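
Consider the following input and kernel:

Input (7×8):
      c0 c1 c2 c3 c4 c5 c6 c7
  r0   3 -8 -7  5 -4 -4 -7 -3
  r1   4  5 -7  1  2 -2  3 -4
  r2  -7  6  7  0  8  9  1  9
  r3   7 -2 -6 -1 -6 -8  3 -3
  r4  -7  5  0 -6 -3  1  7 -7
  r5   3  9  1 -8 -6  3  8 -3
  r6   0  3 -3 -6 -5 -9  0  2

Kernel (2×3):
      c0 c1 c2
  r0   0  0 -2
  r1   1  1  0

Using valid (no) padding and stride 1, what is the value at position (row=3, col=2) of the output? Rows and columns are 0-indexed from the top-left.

6

The receptive field on the input at this output position is [-6 -1 -6 / 0 -6 -3]. Elementwise product with the kernel and sum: -6·-2 + 0·1 + -6·1.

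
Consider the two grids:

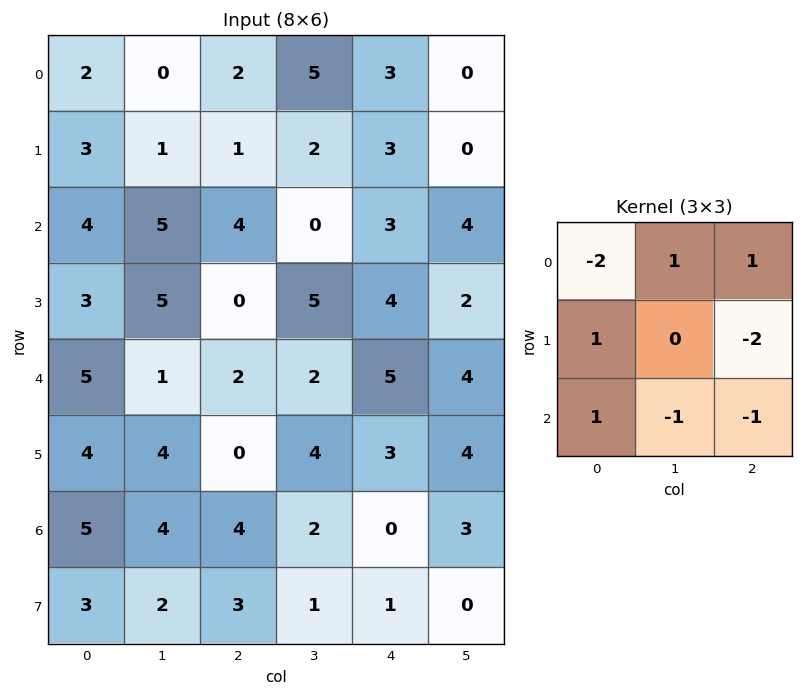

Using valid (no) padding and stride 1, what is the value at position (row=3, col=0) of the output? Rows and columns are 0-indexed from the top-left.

0

The receptive field on the input at this output position is [3 5 0 / 5 1 2 / 4 4 0]. Elementwise product with the kernel and sum: 3·-2 + 5·1 + 0·1 + 5·1 + 2·-2 + 4·1 + 4·-1 + 0·-1.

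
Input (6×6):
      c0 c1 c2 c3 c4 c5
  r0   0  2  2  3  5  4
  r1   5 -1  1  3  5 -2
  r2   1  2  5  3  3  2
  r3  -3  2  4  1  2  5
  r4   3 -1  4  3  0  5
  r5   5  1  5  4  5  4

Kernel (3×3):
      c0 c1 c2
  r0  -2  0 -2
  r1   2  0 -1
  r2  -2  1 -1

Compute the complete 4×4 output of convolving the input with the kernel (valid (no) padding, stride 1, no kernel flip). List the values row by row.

0 -17 -27 -11
-11 -4 -14 -3
-33 -4 -15 -24
-14 -12 -15 -18

Output[0,0]: The receptive field on the input at this output position is [0 2 2 / 5 -1 1 / 1 2 5]. Elementwise product with the kernel and sum: 0·-2 + 2·-2 + 5·2 + 1·-1 + 1·-2 + 2·1 + 5·-1.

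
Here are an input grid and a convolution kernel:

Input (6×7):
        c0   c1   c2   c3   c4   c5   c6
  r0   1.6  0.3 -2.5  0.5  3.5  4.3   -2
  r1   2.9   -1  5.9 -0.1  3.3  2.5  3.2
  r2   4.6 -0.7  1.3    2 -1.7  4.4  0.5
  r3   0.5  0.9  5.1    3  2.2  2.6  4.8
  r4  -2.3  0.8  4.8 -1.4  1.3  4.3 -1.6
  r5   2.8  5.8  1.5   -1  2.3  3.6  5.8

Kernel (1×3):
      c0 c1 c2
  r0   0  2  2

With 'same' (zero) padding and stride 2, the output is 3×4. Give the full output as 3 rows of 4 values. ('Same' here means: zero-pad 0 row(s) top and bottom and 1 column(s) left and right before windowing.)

3.8 -4 15.6 -4
7.8 6.6 5.4 1
-3 6.8 11.2 -3.2

Output[0,0]: The receptive field on the zero-padded input at this output position is [0 1.6 0.3]. Elementwise product with the kernel and sum: 1.6·2 + 0.3·2.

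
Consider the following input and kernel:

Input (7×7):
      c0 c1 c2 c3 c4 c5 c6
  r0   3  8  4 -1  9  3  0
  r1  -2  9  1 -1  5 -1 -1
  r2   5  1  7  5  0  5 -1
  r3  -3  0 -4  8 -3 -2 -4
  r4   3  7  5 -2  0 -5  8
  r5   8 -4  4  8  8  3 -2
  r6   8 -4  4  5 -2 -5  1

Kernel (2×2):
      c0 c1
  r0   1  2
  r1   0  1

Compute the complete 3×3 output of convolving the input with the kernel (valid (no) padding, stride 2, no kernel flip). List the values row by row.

28 1 14
7 25 8
13 9 -7

Output[0,0]: The receptive field on the input at this output position is [3 8 / -2 9]. Elementwise product with the kernel and sum: 3·1 + 8·2 + 9·1.
Output[0,1]: The receptive field on the input at this output position is [4 -1 / 1 -1]. Elementwise product with the kernel and sum: 4·1 + -1·2 + -1·1.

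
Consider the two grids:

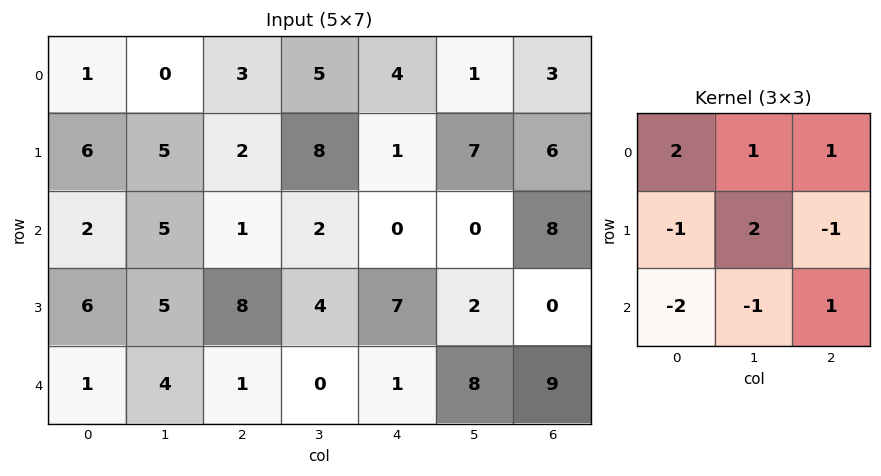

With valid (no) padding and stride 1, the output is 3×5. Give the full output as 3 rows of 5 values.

-1 -10 24 -2 27
17 1 3 9 -9
1 11 -4 19 4

Output[0,0]: The receptive field on the input at this output position is [1 0 3 / 6 5 2 / 2 5 1]. Elementwise product with the kernel and sum: 1·2 + 0·1 + 3·1 + 6·-1 + 5·2 + 2·-1 + 2·-2 + 5·-1 + 1·1.
Output[0,1]: The receptive field on the input at this output position is [0 3 5 / 5 2 8 / 5 1 2]. Elementwise product with the kernel and sum: 0·2 + 3·1 + 5·1 + 5·-1 + 2·2 + 8·-1 + 5·-2 + 1·-1 + 2·1.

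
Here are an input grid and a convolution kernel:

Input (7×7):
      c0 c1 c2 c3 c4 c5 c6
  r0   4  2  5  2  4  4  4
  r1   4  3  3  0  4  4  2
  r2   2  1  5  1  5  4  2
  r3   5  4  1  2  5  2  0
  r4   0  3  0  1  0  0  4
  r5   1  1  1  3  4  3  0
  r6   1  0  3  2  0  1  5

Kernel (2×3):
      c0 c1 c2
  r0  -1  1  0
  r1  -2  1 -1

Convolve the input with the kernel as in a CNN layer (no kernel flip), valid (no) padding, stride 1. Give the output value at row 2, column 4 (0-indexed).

The receptive field on the input at this output position is [5 4 2 / 5 2 0]. Elementwise product with the kernel and sum: 5·-1 + 4·1 + 5·-2 + 2·1 + 0·-1.

-9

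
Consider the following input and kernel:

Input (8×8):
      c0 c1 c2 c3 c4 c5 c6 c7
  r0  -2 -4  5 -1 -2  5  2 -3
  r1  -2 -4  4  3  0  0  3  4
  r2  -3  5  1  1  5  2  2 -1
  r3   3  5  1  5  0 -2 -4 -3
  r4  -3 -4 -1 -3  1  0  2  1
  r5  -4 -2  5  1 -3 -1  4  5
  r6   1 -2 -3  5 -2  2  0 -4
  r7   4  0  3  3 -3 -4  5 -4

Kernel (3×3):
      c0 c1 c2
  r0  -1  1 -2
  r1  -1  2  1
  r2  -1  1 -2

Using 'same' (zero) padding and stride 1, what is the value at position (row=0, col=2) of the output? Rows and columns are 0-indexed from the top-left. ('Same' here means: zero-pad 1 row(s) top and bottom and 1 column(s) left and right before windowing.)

The receptive field on the zero-padded input at this output position is [0 0 0 / -4 5 -1 / -4 4 3]. Elementwise product with the kernel and sum: 0·-1 + 0·1 + 0·-2 + -4·-1 + 5·2 + -1·1 + -4·-1 + 4·1 + 3·-2.

15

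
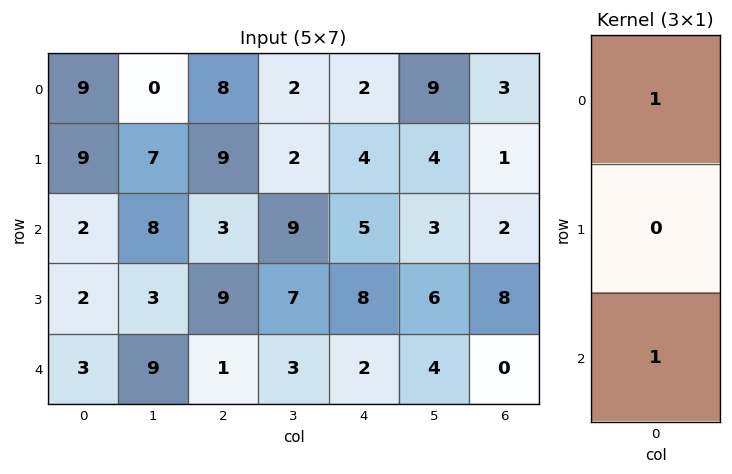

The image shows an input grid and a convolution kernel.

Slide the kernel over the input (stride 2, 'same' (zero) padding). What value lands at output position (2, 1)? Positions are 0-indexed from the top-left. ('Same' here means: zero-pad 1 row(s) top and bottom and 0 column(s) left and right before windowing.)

The receptive field on the zero-padded input at this output position is [9 / 1 / 0]. Elementwise product with the kernel and sum: 9·1 + 0·1.

9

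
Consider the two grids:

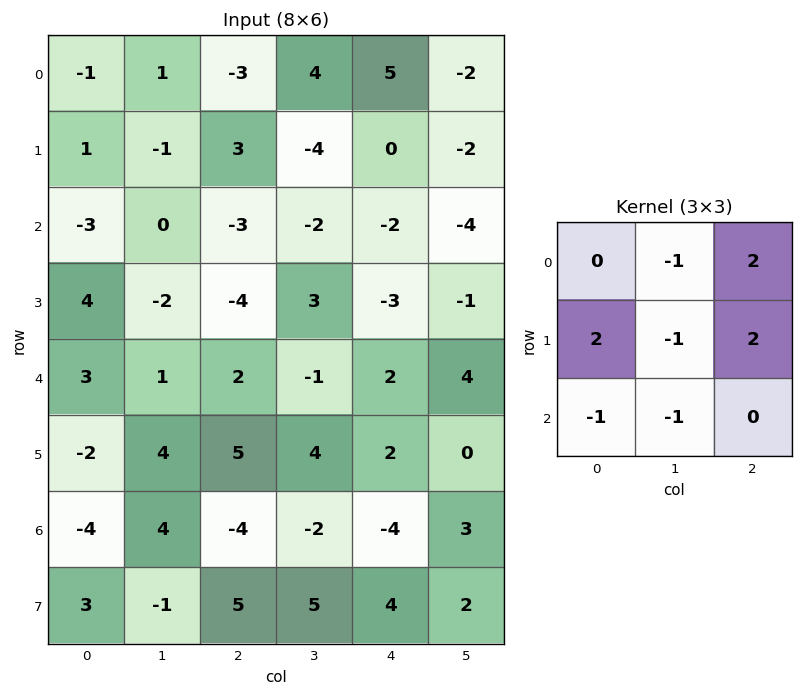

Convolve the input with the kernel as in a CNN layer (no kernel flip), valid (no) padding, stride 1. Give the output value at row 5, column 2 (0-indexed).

The receptive field on the input at this output position is [5 4 2 / -4 -2 -4 / 5 5 4]. Elementwise product with the kernel and sum: 4·-1 + 2·2 + -4·2 + -2·-1 + -4·2 + 5·-1 + 5·-1.

-24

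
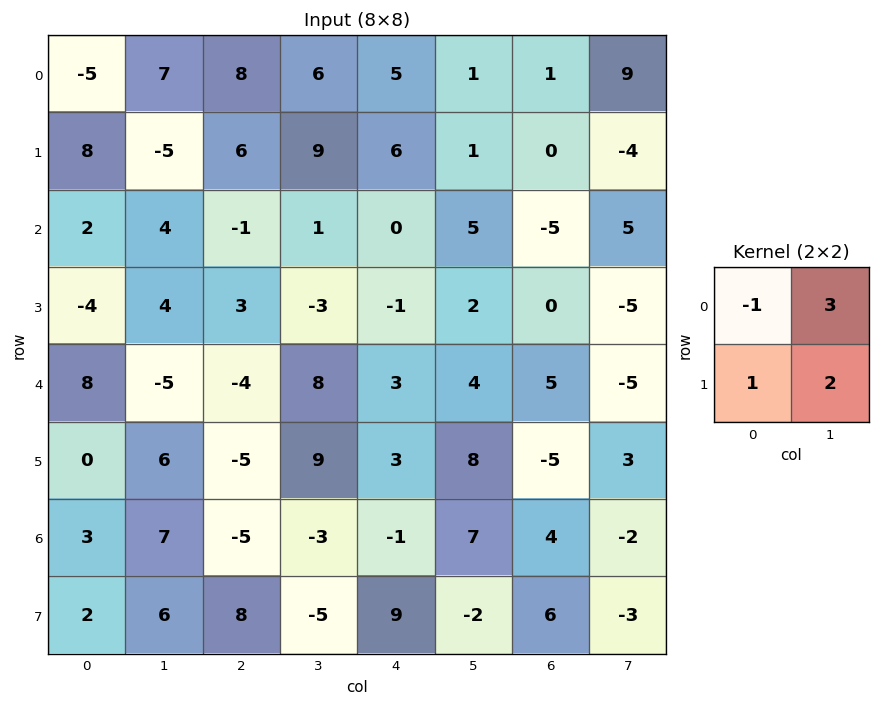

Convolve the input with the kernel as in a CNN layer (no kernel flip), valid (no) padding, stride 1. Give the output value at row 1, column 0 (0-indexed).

The receptive field on the input at this output position is [8 -5 / 2 4]. Elementwise product with the kernel and sum: 8·-1 + -5·3 + 2·1 + 4·2.

-13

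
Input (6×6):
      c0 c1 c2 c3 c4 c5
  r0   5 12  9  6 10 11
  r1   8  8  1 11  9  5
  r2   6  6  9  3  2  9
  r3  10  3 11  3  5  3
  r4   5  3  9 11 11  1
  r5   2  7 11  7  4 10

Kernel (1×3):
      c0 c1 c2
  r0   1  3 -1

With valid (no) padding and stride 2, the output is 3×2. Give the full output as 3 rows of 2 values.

32 17
15 16
5 31

Output[0,0]: The receptive field on the input at this output position is [5 12 9]. Elementwise product with the kernel and sum: 5·1 + 12·3 + 9·-1.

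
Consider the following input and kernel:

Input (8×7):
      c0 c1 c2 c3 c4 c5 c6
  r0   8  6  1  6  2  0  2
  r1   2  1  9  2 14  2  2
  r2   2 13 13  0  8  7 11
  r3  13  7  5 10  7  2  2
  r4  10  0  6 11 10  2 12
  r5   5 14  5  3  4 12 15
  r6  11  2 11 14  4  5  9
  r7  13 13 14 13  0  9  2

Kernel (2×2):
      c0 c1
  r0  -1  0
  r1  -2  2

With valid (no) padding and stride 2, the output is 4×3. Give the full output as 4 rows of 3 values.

Output[0,0]: The receptive field on the input at this output position is [8 6 / 2 1]. Elementwise product with the kernel and sum: 8·-1 + 2·-2 + 1·2.
Output[0,1]: The receptive field on the input at this output position is [1 6 / 9 2]. Elementwise product with the kernel and sum: 1·-1 + 9·-2 + 2·2.

-10 -15 -26
-14 -3 -18
8 -10 6
-11 -13 14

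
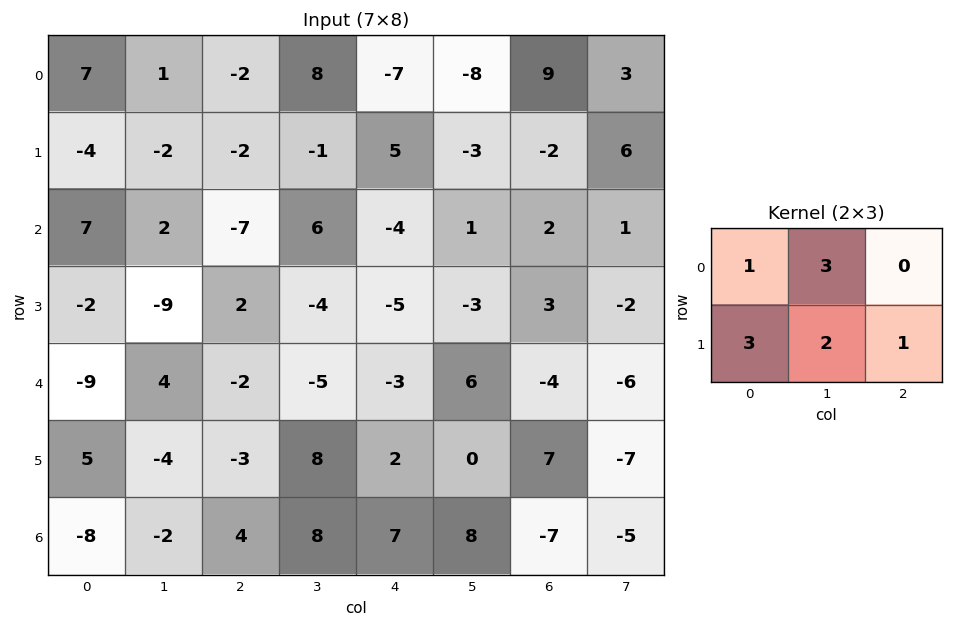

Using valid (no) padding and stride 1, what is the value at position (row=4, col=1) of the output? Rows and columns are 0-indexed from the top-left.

-12

The receptive field on the input at this output position is [4 -2 -5 / -4 -3 8]. Elementwise product with the kernel and sum: 4·1 + -2·3 + -4·3 + -3·2 + 8·1.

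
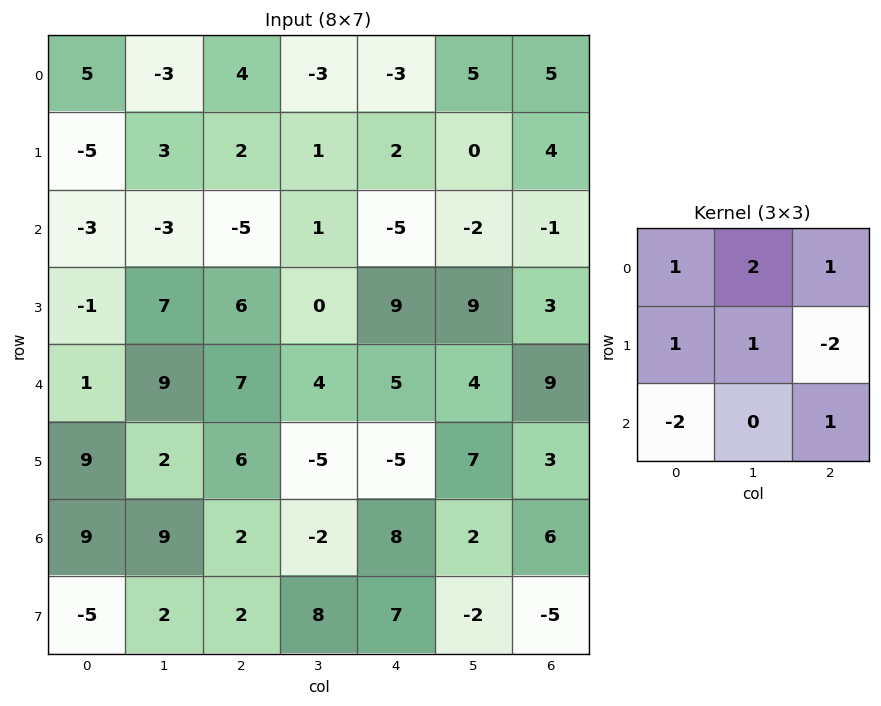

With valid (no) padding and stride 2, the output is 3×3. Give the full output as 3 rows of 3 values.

-2 -1 15
-15 -29 1
9 35 8

Output[0,0]: The receptive field on the input at this output position is [5 -3 4 / -5 3 2 / -3 -3 -5]. Elementwise product with the kernel and sum: 5·1 + -3·2 + 4·1 + -5·1 + 3·1 + 2·-2 + -3·-2 + -5·1.
Output[0,1]: The receptive field on the input at this output position is [4 -3 -3 / 2 1 2 / -5 1 -5]. Elementwise product with the kernel and sum: 4·1 + -3·2 + -3·1 + 2·1 + 1·1 + 2·-2 + -5·-2 + -5·1.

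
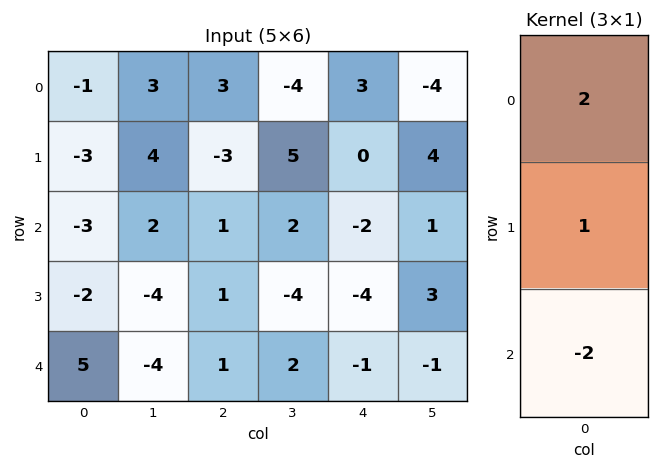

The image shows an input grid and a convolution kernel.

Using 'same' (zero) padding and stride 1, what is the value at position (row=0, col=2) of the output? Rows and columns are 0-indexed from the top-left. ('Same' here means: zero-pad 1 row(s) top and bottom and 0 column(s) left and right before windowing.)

The receptive field on the zero-padded input at this output position is [0 / 3 / -3]. Elementwise product with the kernel and sum: 0·2 + 3·1 + -3·-2.

9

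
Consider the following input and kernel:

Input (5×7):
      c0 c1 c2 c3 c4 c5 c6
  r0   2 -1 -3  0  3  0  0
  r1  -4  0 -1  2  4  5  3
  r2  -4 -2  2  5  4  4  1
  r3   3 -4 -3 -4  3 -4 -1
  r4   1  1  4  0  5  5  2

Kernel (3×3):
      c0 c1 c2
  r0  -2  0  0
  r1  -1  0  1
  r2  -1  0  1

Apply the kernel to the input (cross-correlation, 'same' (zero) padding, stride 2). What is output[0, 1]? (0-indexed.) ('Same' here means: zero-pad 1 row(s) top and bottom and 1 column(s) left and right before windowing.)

The receptive field on the zero-padded input at this output position is [0 0 0 / -1 -3 0 / 0 -1 2]. Elementwise product with the kernel and sum: 0·-2 + -1·-1 + 0·1 + 0·-1 + 2·1.

3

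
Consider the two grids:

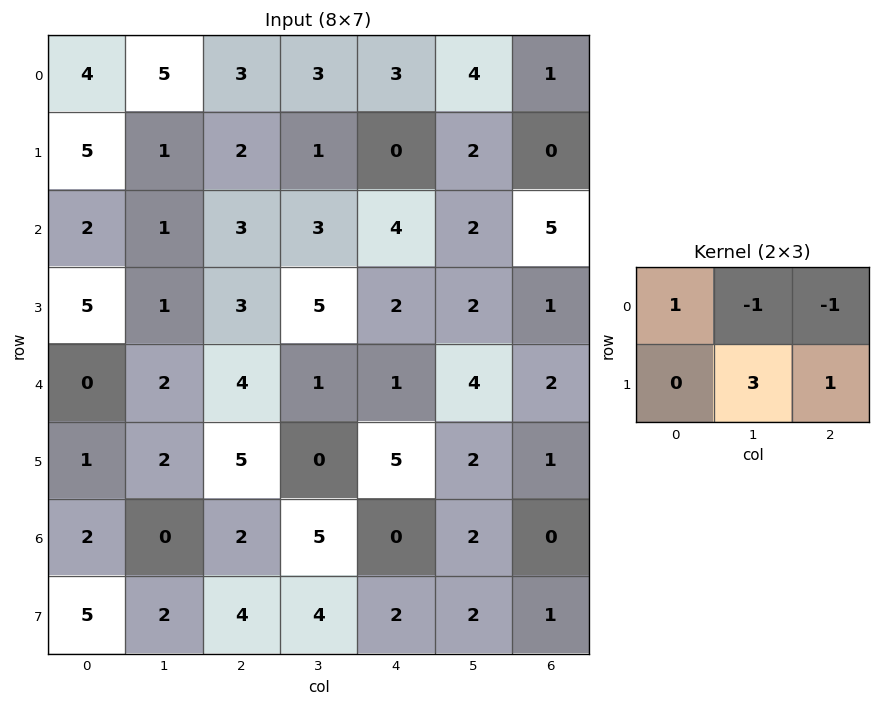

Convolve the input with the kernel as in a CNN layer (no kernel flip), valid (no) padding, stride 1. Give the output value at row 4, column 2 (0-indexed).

The receptive field on the input at this output position is [4 1 1 / 5 0 5]. Elementwise product with the kernel and sum: 4·1 + 1·-1 + 1·-1 + 0·3 + 5·1.

7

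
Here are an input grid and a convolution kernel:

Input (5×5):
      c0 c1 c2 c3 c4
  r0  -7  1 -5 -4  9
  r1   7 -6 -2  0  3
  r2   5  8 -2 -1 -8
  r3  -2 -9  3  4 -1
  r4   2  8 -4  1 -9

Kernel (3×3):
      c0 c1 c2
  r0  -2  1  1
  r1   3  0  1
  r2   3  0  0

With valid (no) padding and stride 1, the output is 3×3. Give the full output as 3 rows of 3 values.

Output[0,0]: The receptive field on the input at this output position is [-7 1 -5 / 7 -6 -2 / 5 8 -2]. Elementwise product with the kernel and sum: -7·-2 + 1·1 + -5·1 + 7·3 + -2·1 + 5·3.

44 -5 6
-15 6 2
-1 -18 -9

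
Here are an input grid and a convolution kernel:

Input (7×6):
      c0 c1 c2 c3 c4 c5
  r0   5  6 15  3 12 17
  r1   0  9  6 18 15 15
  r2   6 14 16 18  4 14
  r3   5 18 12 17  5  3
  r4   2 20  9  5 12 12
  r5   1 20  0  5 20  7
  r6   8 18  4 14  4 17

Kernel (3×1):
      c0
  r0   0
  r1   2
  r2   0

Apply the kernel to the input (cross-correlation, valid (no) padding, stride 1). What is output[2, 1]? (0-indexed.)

The receptive field on the input at this output position is [14 / 18 / 20]. Elementwise product with the kernel and sum: 18·2.

36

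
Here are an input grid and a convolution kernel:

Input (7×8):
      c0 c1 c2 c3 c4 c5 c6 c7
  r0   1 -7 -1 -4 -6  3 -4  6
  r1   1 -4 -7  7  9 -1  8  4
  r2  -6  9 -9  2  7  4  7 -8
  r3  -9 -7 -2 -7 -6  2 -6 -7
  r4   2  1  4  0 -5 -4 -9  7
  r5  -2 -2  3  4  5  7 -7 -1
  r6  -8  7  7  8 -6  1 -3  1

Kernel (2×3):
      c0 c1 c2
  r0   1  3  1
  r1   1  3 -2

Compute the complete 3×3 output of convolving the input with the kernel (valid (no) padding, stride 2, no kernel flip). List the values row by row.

Output[0,0]: The receptive field on the input at this output position is [1 -7 -1 / 1 -4 -7]. Elementwise product with the kernel and sum: 1·1 + -7·3 + -1·1 + 1·1 + -4·3 + -7·-2.

-18 -23 -11
-14 -7 38
-5 4 14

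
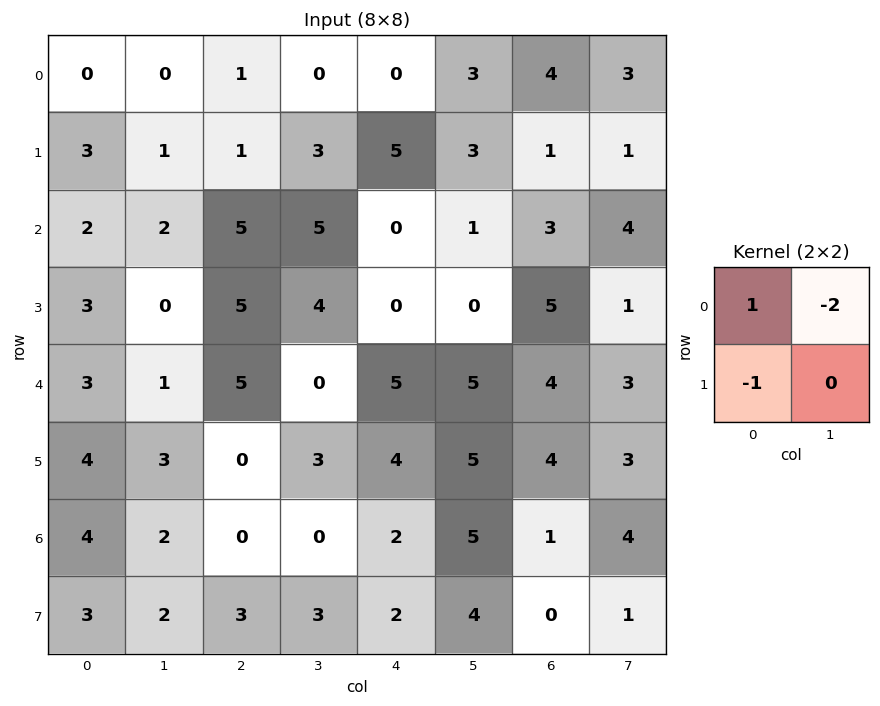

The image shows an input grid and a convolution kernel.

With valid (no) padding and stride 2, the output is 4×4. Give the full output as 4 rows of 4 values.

-3 0 -11 -3
-5 -10 -2 -10
-3 5 -9 -6
-3 -3 -10 -7

Output[0,0]: The receptive field on the input at this output position is [0 0 / 3 1]. Elementwise product with the kernel and sum: 0·1 + 0·-2 + 3·-1.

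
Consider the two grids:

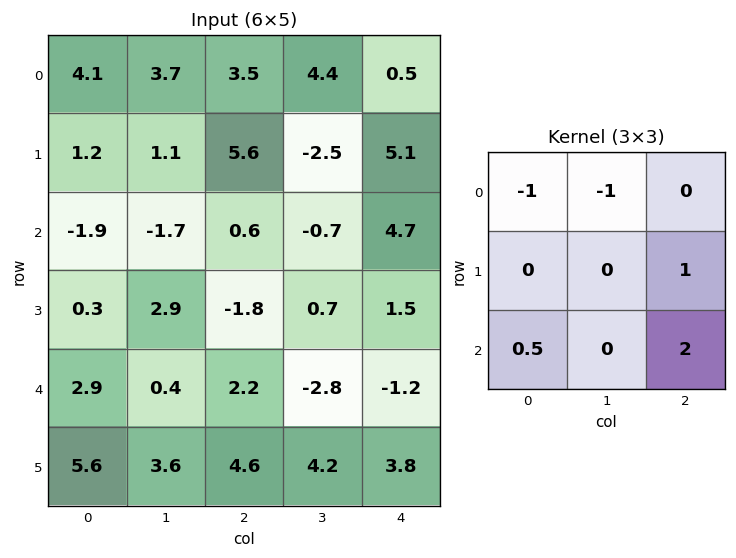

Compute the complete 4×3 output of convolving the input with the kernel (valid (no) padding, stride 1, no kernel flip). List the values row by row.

Output[0,0]: The receptive field on the input at this output position is [4.1 3.7 3.5 / 1.2 1.1 5.6 / -1.9 -1.7 0.6]. Elementwise product with the kernel and sum: 4.1·-1 + 3.7·-1 + 5.6·1 + -1.9·0.5 + 0.6·2.

-1.95 -11.95 6.9
-5.15 -4.55 3.7
7.65 -3.6 0.3
11 6.3 9.8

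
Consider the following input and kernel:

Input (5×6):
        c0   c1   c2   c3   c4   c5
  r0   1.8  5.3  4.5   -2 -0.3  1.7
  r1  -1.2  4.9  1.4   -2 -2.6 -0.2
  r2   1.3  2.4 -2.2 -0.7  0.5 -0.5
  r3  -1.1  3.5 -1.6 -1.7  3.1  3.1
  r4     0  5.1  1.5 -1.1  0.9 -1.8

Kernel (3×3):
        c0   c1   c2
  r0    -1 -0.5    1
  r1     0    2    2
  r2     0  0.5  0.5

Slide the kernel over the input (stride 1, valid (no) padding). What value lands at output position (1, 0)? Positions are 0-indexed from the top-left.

1.5

The receptive field on the input at this output position is [-1.2 4.9 1.4 / 1.3 2.4 -2.2 / -1.1 3.5 -1.6]. Elementwise product with the kernel and sum: -1.2·-1 + 4.9·-0.5 + 1.4·1 + 2.4·2 + -2.2·2 + 3.5·0.5 + -1.6·0.5.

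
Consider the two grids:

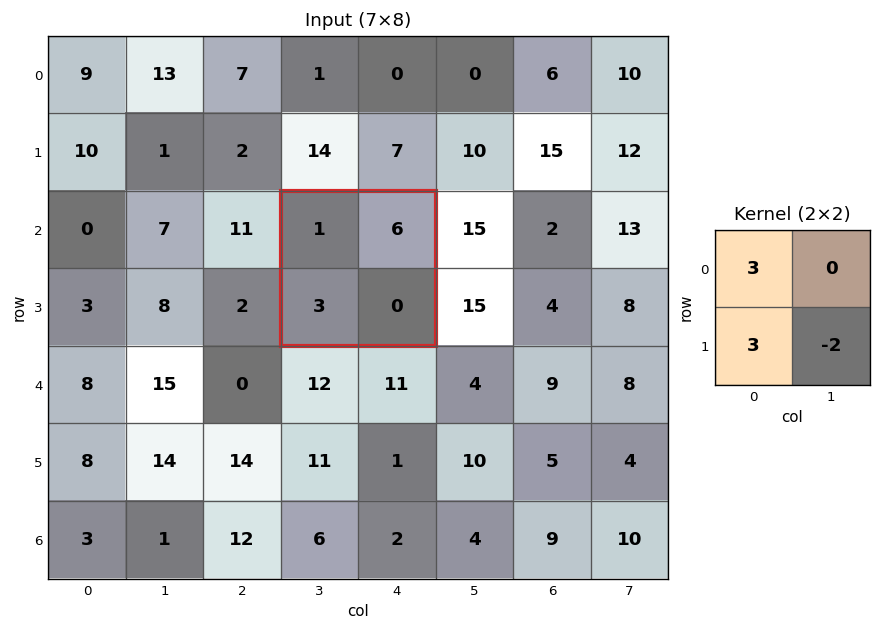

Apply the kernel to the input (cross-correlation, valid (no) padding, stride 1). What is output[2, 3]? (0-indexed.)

The receptive field on the input at this output position is [1 6 / 3 0]. Elementwise product with the kernel and sum: 1·3 + 3·3 + 0·-2.

12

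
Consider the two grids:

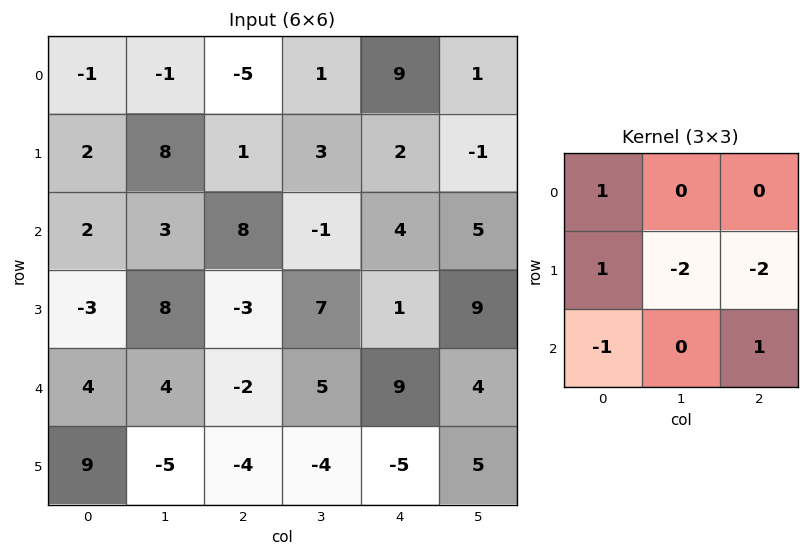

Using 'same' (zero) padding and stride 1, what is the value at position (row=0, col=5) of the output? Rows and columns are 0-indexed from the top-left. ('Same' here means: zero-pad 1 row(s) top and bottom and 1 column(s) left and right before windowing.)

The receptive field on the zero-padded input at this output position is [0 0 0 / 9 1 0 / 2 -1 0]. Elementwise product with the kernel and sum: 0·1 + 9·1 + 1·-2 + 0·-2 + 2·-1 + 0·1.

5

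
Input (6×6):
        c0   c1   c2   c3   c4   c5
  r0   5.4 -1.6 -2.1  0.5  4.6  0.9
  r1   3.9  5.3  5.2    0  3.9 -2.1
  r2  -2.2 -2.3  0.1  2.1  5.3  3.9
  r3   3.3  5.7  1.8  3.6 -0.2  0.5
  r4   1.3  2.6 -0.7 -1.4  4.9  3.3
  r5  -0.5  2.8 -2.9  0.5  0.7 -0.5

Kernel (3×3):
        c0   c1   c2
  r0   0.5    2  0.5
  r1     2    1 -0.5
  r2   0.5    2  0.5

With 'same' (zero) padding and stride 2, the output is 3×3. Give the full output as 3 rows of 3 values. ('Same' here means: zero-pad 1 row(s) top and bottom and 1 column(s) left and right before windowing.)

16.65 7.5 11.9
18.85 15.75 15.95
9.85 9.3 3.5

Output[0,0]: The receptive field on the zero-padded input at this output position is [0 0 0 / 0 5.4 -1.6 / 0 3.9 5.3]. Elementwise product with the kernel and sum: 0·0.5 + 0·2 + 0·0.5 + 0·2 + 5.4·1 + -1.6·-0.5 + 0·0.5 + 3.9·2 + 5.3·0.5.
Output[0,1]: The receptive field on the zero-padded input at this output position is [0 0 0 / -1.6 -2.1 0.5 / 5.3 5.2 0]. Elementwise product with the kernel and sum: 0·0.5 + 0·2 + 0·0.5 + -1.6·2 + -2.1·1 + 0.5·-0.5 + 5.3·0.5 + 5.2·2 + 0·0.5.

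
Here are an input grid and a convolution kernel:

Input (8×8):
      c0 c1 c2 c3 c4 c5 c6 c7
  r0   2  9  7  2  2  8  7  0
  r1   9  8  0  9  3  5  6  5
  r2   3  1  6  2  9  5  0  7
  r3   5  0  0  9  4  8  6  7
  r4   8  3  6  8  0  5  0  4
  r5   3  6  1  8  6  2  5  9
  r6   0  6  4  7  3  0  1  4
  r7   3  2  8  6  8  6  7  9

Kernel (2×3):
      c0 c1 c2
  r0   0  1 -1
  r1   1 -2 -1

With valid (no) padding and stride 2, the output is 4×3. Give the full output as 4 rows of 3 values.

Output[0,0]: The receptive field on the input at this output position is [2 9 7 / 9 8 0]. Elementwise product with the kernel and sum: 9·1 + 7·-1 + 9·1 + 8·-2 + 0·-1.

-5 -21 -12
0 -29 -13
-13 -13 2
-7 -8 -12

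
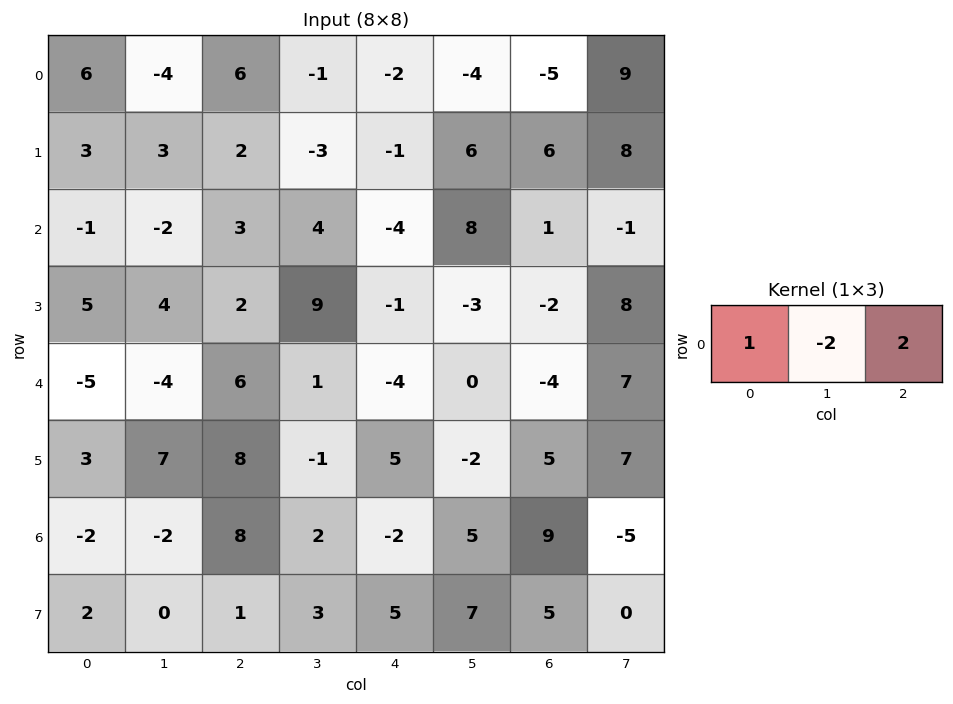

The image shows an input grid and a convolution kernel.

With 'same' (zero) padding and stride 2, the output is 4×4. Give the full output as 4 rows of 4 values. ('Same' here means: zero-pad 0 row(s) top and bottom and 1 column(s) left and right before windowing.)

Output[0,0]: The receptive field on the zero-padded input at this output position is [0 6 -4]. Elementwise product with the kernel and sum: 0·1 + 6·-2 + -4·2.

-20 -18 -5 24
-2 0 28 4
2 -14 9 22
0 -14 16 -23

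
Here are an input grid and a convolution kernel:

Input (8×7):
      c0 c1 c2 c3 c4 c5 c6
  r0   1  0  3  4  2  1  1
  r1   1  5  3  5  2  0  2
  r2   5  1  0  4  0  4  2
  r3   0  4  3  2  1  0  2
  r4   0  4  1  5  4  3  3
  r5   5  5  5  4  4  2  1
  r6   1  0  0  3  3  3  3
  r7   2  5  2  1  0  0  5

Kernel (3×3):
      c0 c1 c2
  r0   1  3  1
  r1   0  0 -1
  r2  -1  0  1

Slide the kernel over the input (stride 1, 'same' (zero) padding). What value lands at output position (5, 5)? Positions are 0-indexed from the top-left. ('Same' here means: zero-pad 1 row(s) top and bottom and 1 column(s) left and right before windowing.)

The receptive field on the zero-padded input at this output position is [4 3 3 / 4 2 1 / 3 3 3]. Elementwise product with the kernel and sum: 4·1 + 3·3 + 3·1 + 1·-1 + 3·-1 + 3·1.

15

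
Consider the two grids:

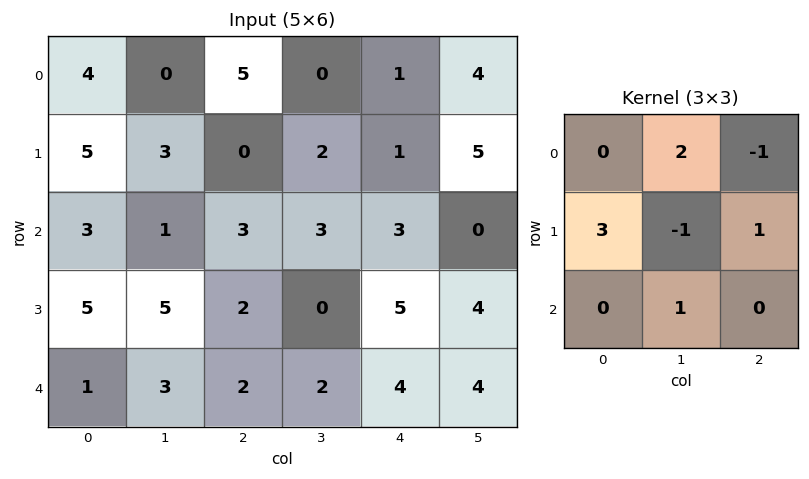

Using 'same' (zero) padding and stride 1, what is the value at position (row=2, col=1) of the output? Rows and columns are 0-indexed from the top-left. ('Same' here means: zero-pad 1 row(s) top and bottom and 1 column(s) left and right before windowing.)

The receptive field on the zero-padded input at this output position is [5 3 0 / 3 1 3 / 5 5 2]. Elementwise product with the kernel and sum: 3·2 + 0·-1 + 3·3 + 1·-1 + 3·1 + 5·1.

22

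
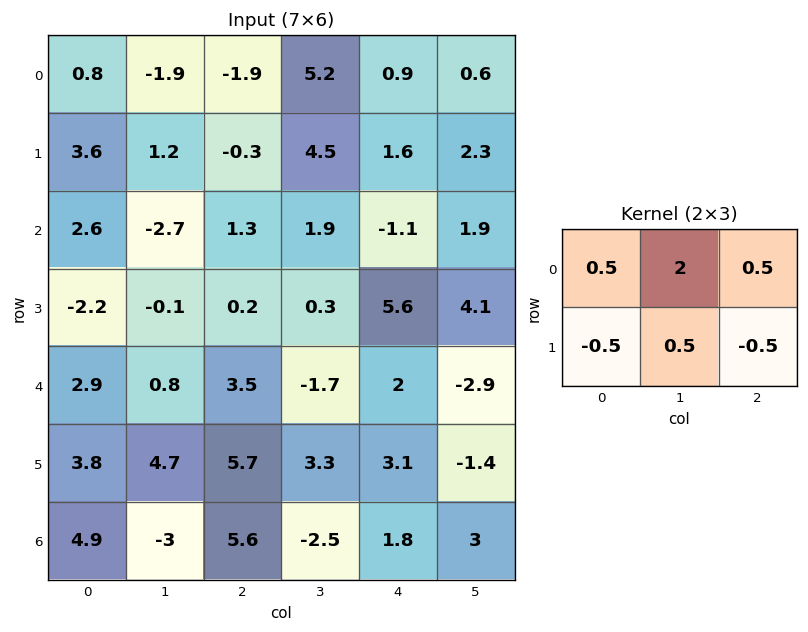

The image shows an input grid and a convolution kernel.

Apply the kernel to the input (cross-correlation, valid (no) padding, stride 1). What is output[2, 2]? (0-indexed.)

The receptive field on the input at this output position is [1.3 1.9 -1.1 / 0.2 0.3 5.6]. Elementwise product with the kernel and sum: 1.3·0.5 + 1.9·2 + -1.1·0.5 + 0.2·-0.5 + 0.3·0.5 + 5.6·-0.5.

1.15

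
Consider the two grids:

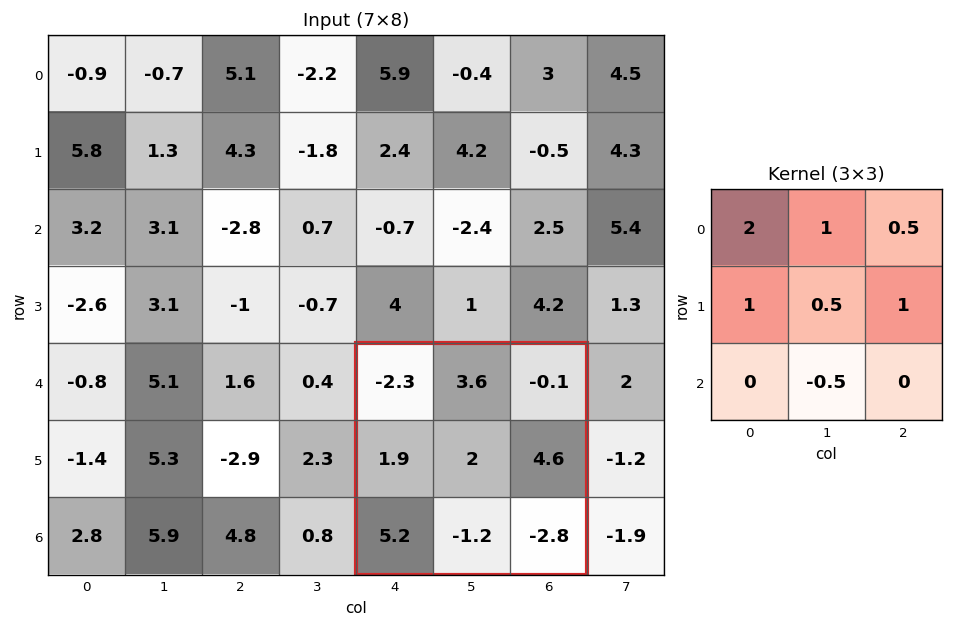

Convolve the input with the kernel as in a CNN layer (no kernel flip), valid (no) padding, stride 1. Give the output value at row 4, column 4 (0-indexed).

7.05

The receptive field on the input at this output position is [-2.3 3.6 -0.1 / 1.9 2 4.6 / 5.2 -1.2 -2.8]. Elementwise product with the kernel and sum: -2.3·2 + 3.6·1 + -0.1·0.5 + 1.9·1 + 2·0.5 + 4.6·1 + -1.2·-0.5.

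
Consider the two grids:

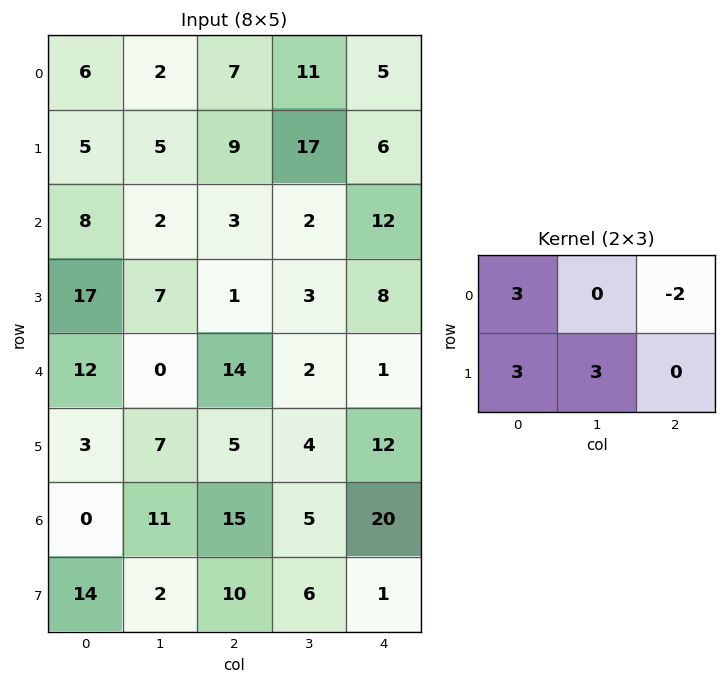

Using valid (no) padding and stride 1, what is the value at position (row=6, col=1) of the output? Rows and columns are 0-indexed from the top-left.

The receptive field on the input at this output position is [11 15 5 / 2 10 6]. Elementwise product with the kernel and sum: 11·3 + 5·-2 + 2·3 + 10·3.

59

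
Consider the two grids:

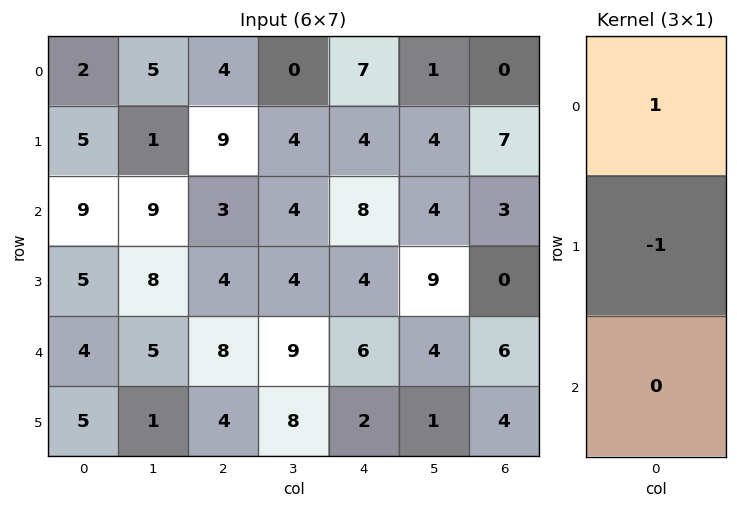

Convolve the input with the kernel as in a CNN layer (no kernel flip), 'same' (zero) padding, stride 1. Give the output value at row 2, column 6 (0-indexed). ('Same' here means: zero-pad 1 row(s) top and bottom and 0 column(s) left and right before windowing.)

The receptive field on the zero-padded input at this output position is [7 / 3 / 0]. Elementwise product with the kernel and sum: 7·1 + 3·-1.

4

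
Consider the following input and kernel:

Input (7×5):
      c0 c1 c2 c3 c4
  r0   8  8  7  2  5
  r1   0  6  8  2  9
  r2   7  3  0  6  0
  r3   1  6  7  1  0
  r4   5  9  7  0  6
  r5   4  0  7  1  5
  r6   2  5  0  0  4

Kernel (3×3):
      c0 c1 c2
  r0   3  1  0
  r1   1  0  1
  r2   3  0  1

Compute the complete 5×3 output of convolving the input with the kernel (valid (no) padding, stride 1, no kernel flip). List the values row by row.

61 54 40
23 54 47
54 43 40
40 35 61
41 50 37

Output[0,0]: The receptive field on the input at this output position is [8 8 7 / 0 6 8 / 7 3 0]. Elementwise product with the kernel and sum: 8·3 + 8·1 + 0·1 + 8·1 + 7·3 + 0·1.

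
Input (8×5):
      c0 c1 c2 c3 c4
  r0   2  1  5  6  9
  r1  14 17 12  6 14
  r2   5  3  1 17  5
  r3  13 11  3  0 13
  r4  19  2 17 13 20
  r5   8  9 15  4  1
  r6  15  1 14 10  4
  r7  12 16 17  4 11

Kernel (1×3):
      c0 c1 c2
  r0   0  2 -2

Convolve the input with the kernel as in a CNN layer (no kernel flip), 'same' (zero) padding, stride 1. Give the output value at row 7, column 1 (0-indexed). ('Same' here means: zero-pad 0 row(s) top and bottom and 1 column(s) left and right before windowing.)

-2

The receptive field on the zero-padded input at this output position is [12 16 17]. Elementwise product with the kernel and sum: 16·2 + 17·-2.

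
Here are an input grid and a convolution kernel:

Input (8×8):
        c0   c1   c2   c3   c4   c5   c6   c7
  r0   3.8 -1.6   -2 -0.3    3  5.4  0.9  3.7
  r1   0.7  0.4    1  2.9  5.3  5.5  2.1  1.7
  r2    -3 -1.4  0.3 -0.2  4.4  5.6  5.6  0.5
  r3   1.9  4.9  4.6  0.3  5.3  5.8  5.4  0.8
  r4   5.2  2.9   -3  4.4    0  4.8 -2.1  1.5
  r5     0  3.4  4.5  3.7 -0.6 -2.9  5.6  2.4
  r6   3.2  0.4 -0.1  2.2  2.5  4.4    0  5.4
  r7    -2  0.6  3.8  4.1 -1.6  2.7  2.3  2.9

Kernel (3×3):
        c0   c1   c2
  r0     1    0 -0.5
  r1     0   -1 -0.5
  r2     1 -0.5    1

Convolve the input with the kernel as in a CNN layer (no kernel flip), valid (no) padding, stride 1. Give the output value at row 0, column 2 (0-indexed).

The receptive field on the input at this output position is [-2 -0.3 3 / 1 2.9 5.3 / 0.3 -0.2 4.4]. Elementwise product with the kernel and sum: -2·1 + 3·-0.5 + 2.9·-1 + 5.3·-0.5 + 0.3·1 + -0.2·-0.5 + 4.4·1.

-4.25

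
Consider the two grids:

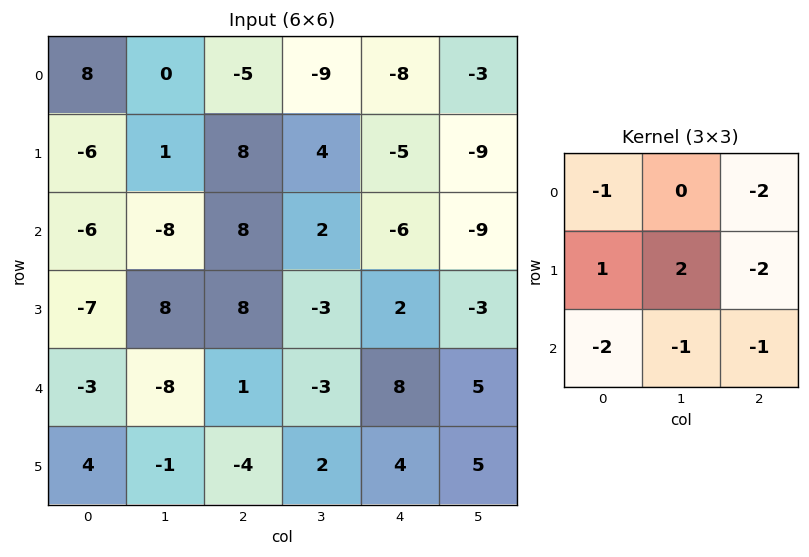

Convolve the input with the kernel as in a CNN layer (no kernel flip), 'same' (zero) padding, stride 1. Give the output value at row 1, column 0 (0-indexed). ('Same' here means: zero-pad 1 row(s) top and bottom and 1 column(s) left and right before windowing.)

The receptive field on the zero-padded input at this output position is [0 8 0 / 0 -6 1 / 0 -6 -8]. Elementwise product with the kernel and sum: 0·-1 + 0·-2 + 0·1 + -6·2 + 1·-2 + 0·-2 + -6·-1 + -8·-1.

0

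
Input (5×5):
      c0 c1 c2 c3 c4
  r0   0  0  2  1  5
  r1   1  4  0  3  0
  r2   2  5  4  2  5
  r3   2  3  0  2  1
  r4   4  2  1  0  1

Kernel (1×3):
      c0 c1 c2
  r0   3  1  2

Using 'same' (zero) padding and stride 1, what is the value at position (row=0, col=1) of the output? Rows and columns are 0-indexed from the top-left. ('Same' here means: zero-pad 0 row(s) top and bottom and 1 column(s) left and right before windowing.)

4

The receptive field on the zero-padded input at this output position is [0 0 2]. Elementwise product with the kernel and sum: 0·3 + 0·1 + 2·2.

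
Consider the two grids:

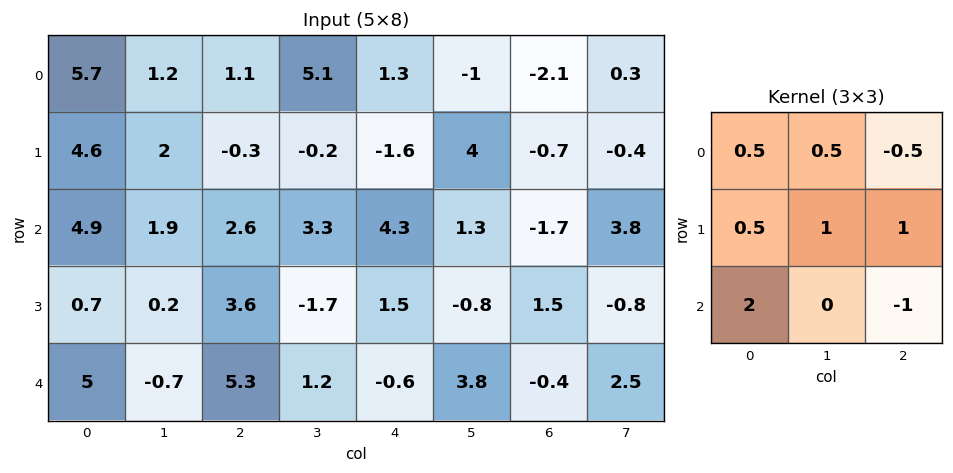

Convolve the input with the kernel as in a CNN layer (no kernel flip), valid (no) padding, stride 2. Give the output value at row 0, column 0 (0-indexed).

The receptive field on the input at this output position is [5.7 1.2 1.1 / 4.6 2 -0.3 / 4.9 1.9 2.6]. Elementwise product with the kernel and sum: 5.7·0.5 + 1.2·0.5 + 1.1·-0.5 + 4.6·0.5 + 2·1 + -0.3·1 + 4.9·2 + 2.6·-1.

14.1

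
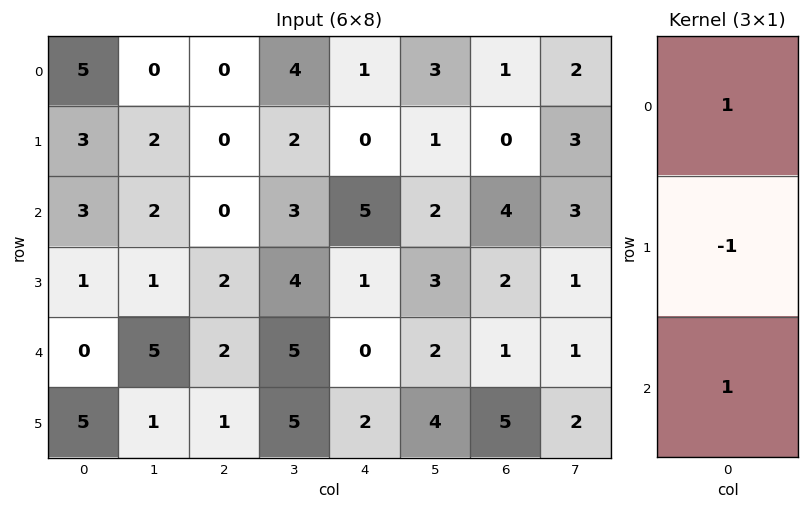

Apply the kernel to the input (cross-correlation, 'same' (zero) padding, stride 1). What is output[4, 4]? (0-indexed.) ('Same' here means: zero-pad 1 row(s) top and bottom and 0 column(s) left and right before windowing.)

3

The receptive field on the zero-padded input at this output position is [1 / 0 / 2]. Elementwise product with the kernel and sum: 1·1 + 0·-1 + 2·1.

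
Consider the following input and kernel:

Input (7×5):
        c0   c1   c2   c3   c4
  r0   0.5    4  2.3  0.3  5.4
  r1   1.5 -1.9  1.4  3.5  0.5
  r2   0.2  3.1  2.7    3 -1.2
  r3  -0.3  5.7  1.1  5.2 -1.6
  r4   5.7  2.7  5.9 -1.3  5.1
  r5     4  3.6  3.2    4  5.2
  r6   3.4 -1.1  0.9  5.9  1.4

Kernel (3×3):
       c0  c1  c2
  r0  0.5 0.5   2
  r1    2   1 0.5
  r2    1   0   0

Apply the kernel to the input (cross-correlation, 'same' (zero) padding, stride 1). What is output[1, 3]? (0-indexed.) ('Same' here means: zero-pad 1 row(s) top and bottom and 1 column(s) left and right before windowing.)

21.35

The receptive field on the zero-padded input at this output position is [2.3 0.3 5.4 / 1.4 3.5 0.5 / 2.7 3 -1.2]. Elementwise product with the kernel and sum: 2.3·0.5 + 0.3·0.5 + 5.4·2 + 1.4·2 + 3.5·1 + 0.5·0.5 + 2.7·1.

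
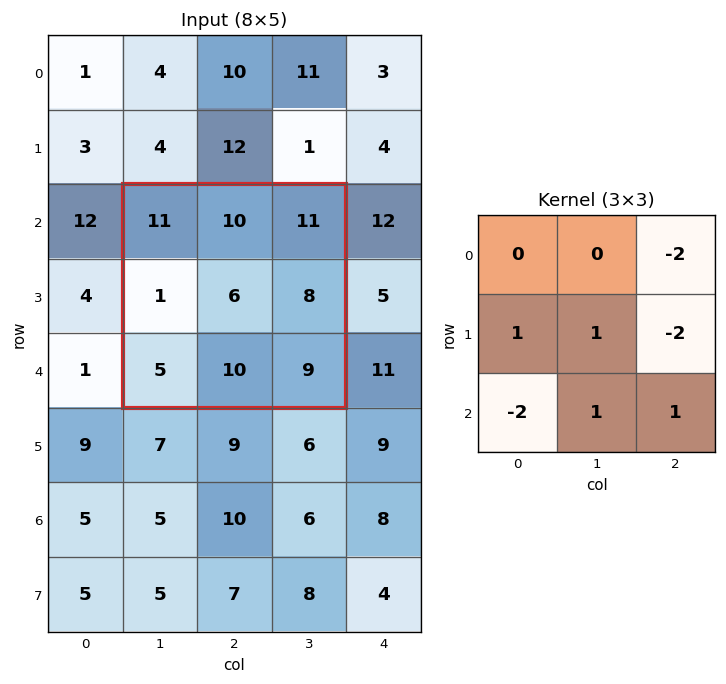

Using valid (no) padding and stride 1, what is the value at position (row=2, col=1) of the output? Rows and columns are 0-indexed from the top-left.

The receptive field on the input at this output position is [11 10 11 / 1 6 8 / 5 10 9]. Elementwise product with the kernel and sum: 11·-2 + 1·1 + 6·1 + 8·-2 + 5·-2 + 10·1 + 9·1.

-22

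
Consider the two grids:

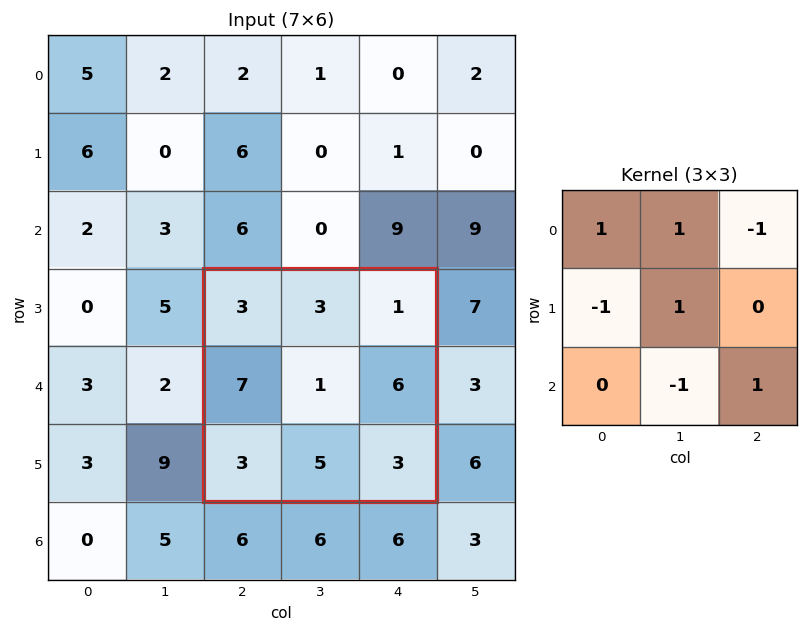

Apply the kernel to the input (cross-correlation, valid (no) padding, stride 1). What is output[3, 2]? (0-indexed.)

The receptive field on the input at this output position is [3 3 1 / 7 1 6 / 3 5 3]. Elementwise product with the kernel and sum: 3·1 + 3·1 + 1·-1 + 7·-1 + 1·1 + 5·-1 + 3·1.

-3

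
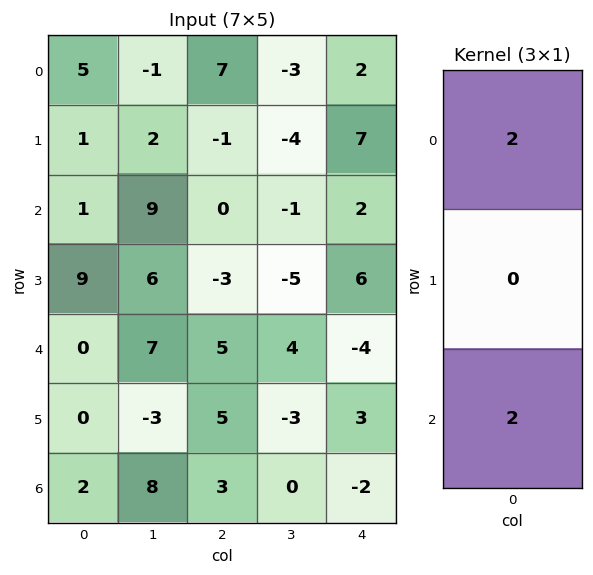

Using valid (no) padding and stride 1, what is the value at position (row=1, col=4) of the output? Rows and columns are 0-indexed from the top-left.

The receptive field on the input at this output position is [7 / 2 / 6]. Elementwise product with the kernel and sum: 7·2 + 6·2.

26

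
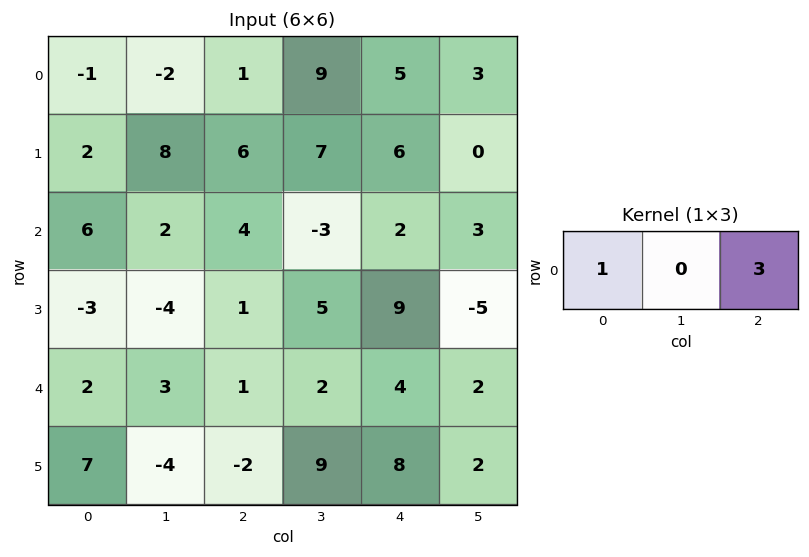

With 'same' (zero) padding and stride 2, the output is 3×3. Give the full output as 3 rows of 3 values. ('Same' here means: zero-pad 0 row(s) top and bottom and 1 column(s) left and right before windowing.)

Output[0,0]: The receptive field on the zero-padded input at this output position is [0 -1 -2]. Elementwise product with the kernel and sum: 0·1 + -2·3.

-6 25 18
6 -7 6
9 9 8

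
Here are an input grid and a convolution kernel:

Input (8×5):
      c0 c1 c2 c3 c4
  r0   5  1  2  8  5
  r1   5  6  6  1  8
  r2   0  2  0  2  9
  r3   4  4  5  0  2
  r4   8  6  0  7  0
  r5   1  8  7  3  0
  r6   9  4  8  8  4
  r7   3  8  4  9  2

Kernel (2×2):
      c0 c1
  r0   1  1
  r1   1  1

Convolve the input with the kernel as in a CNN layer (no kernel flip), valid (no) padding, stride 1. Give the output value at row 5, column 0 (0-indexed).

The receptive field on the input at this output position is [1 8 / 9 4]. Elementwise product with the kernel and sum: 1·1 + 8·1 + 9·1 + 4·1.

22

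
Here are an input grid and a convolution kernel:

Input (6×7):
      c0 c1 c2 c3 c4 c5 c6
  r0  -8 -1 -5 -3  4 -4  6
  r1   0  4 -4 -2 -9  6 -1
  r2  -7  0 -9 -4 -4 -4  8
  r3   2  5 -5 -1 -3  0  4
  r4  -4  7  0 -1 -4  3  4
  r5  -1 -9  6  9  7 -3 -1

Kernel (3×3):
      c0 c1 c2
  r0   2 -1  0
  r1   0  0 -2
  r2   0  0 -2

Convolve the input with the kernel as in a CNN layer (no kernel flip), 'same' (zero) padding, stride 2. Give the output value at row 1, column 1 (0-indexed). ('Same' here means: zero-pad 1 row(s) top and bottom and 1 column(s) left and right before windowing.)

The receptive field on the zero-padded input at this output position is [4 -4 -2 / 0 -9 -4 / 5 -5 -1]. Elementwise product with the kernel and sum: 4·2 + -4·-1 + -4·-2 + -1·-2.

22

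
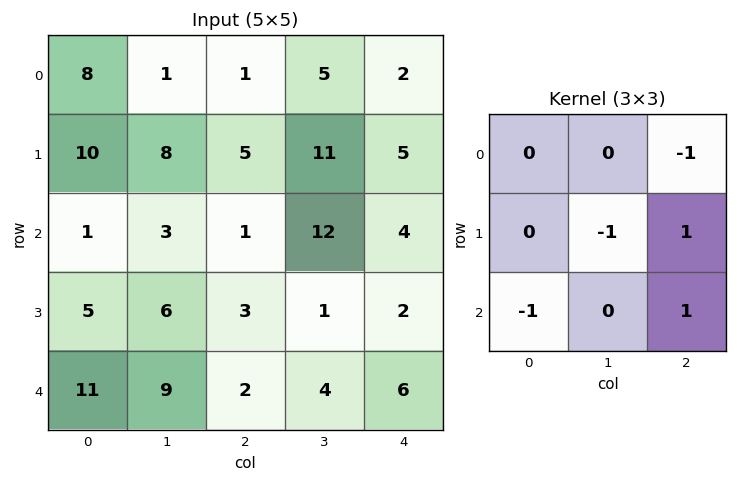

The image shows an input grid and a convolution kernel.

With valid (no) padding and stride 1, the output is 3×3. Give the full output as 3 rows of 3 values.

Output[0,0]: The receptive field on the input at this output position is [8 1 1 / 10 8 5 / 1 3 1]. Elementwise product with the kernel and sum: 1·-1 + 8·-1 + 5·1 + 1·-1 + 1·1.

-4 10 -5
-9 -5 -14
-13 -19 1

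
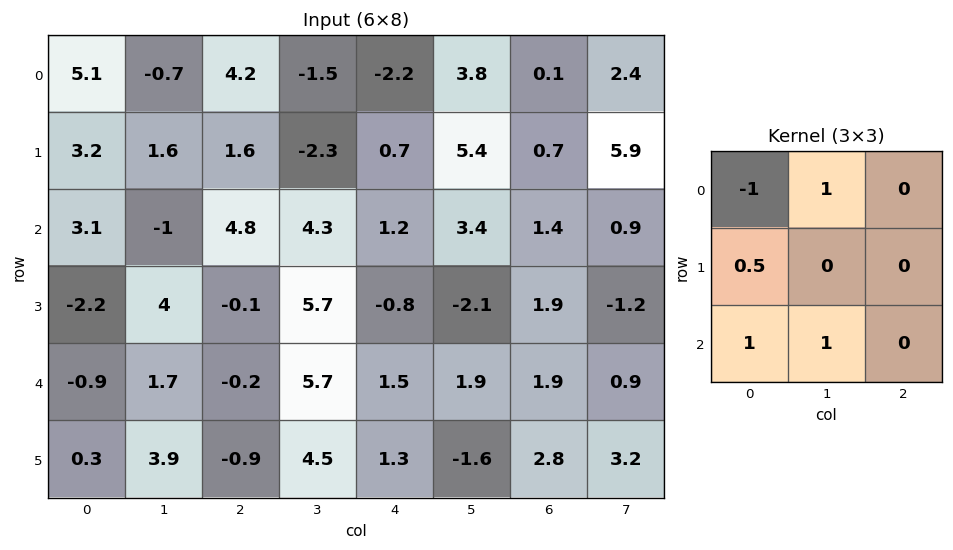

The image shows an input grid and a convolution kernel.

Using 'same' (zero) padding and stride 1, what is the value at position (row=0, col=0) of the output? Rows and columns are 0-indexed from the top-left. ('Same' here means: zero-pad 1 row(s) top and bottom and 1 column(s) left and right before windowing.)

The receptive field on the zero-padded input at this output position is [0 0 0 / 0 5.1 -0.7 / 0 3.2 1.6]. Elementwise product with the kernel and sum: 0·-1 + 0·1 + 0·0.5 + 0·1 + 3.2·1.

3.2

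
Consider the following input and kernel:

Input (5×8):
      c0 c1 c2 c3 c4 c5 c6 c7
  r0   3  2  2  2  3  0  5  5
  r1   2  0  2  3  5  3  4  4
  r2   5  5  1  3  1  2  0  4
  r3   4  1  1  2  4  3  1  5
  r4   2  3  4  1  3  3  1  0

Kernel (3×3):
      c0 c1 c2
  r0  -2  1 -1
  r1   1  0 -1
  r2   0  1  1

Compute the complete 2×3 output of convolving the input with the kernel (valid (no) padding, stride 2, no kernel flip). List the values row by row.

0 -4 -8
4 1 7

Output[0,0]: The receptive field on the input at this output position is [3 2 2 / 2 0 2 / 5 5 1]. Elementwise product with the kernel and sum: 3·-2 + 2·1 + 2·-1 + 2·1 + 2·-1 + 5·1 + 1·1.
Output[0,1]: The receptive field on the input at this output position is [2 2 3 / 2 3 5 / 1 3 1]. Elementwise product with the kernel and sum: 2·-2 + 2·1 + 3·-1 + 2·1 + 5·-1 + 3·1 + 1·1.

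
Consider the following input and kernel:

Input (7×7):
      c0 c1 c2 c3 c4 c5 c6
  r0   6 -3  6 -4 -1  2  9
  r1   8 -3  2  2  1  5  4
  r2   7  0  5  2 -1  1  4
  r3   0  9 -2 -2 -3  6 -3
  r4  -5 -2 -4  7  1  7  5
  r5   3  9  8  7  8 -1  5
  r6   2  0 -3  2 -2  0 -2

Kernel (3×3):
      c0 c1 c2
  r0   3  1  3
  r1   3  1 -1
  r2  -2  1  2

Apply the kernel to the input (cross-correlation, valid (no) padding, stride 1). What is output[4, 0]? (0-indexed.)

-29

The receptive field on the input at this output position is [-5 -2 -4 / 3 9 8 / 2 0 -3]. Elementwise product with the kernel and sum: -5·3 + -2·1 + -4·3 + 3·3 + 9·1 + 8·-1 + 2·-2 + 0·1 + -3·2.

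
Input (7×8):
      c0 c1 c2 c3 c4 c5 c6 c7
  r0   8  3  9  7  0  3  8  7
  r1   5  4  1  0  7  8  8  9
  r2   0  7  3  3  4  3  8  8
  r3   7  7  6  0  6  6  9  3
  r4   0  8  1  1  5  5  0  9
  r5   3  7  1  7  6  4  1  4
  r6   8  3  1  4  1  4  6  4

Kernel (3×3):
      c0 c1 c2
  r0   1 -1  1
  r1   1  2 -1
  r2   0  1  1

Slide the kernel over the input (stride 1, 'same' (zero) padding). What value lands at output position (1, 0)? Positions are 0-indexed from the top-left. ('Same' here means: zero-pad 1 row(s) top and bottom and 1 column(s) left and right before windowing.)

8

The receptive field on the zero-padded input at this output position is [0 8 3 / 0 5 4 / 0 0 7]. Elementwise product with the kernel and sum: 0·1 + 8·-1 + 3·1 + 0·1 + 5·2 + 4·-1 + 0·1 + 7·1.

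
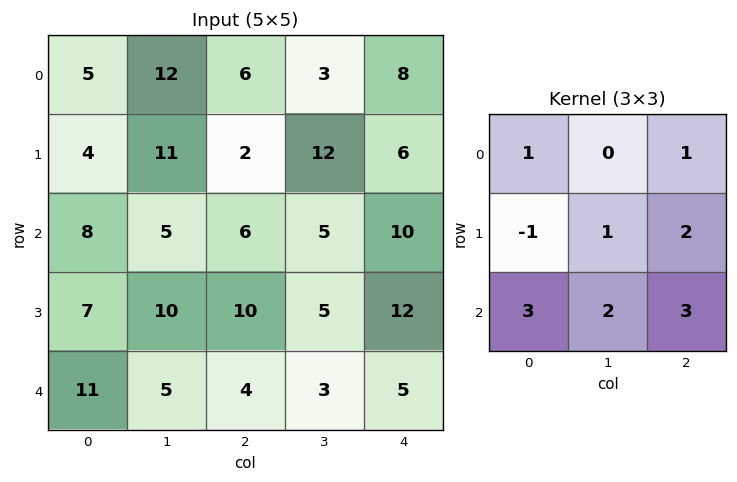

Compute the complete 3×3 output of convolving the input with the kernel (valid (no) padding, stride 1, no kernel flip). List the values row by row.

Output[0,0]: The receptive field on the input at this output position is [5 12 6 / 4 11 2 / 8 5 6]. Elementwise product with the kernel and sum: 5·1 + 6·1 + 4·-1 + 11·1 + 2·2 + 8·3 + 5·2 + 6·3.
Output[0,1]: The receptive field on the input at this output position is [12 6 3 / 11 2 12 / 5 6 5]. Elementwise product with the kernel and sum: 12·1 + 3·1 + 11·-1 + 2·1 + 12·2 + 5·3 + 6·2 + 5·3.

74 72 94
86 99 103
92 52 68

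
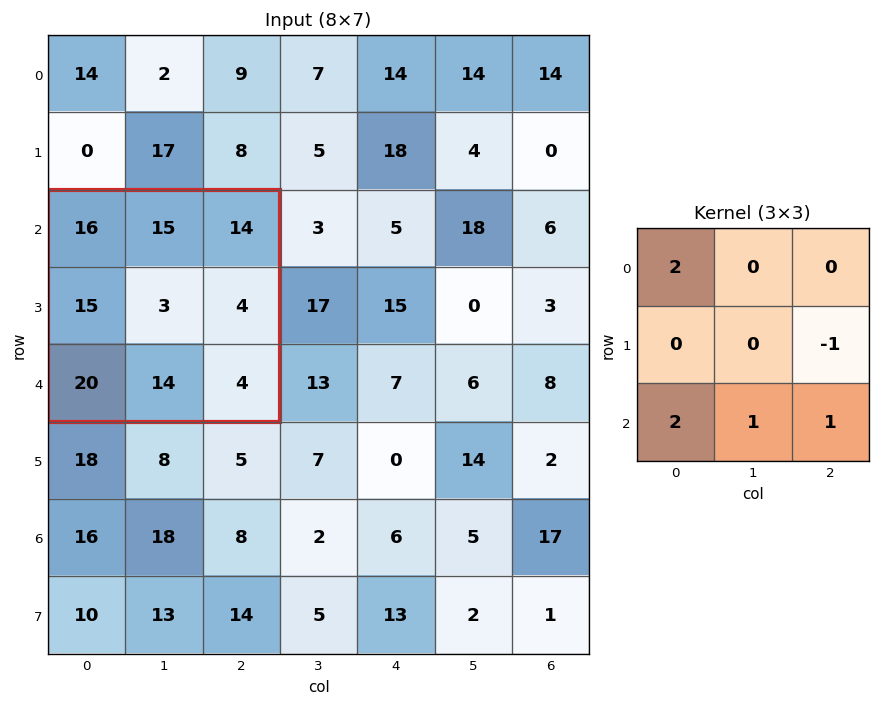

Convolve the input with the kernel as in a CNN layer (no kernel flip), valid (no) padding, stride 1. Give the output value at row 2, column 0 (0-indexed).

86

The receptive field on the input at this output position is [16 15 14 / 15 3 4 / 20 14 4]. Elementwise product with the kernel and sum: 16·2 + 4·-1 + 20·2 + 14·1 + 4·1.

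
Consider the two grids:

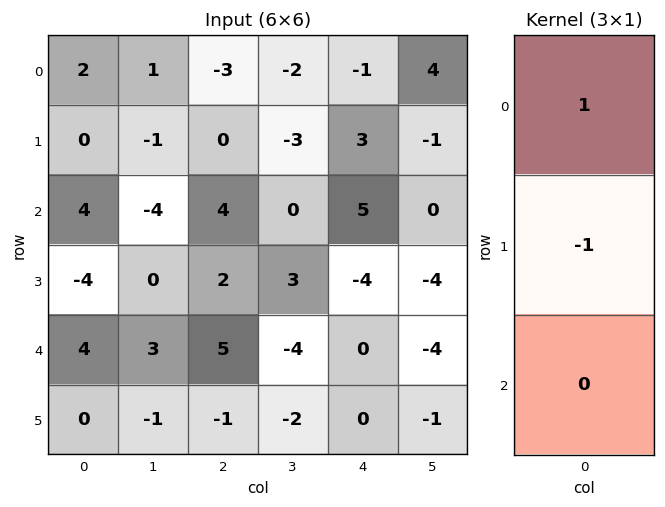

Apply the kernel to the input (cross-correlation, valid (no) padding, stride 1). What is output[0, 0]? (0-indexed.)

2

The receptive field on the input at this output position is [2 / 0 / 4]. Elementwise product with the kernel and sum: 2·1 + 0·-1.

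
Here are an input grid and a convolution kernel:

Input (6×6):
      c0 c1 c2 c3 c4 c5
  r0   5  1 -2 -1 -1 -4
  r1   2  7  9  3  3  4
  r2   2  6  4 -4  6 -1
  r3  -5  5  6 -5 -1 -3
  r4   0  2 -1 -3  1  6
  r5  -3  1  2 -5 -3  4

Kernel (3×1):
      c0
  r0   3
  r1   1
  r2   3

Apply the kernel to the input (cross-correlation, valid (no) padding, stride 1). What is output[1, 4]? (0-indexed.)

12

The receptive field on the input at this output position is [3 / 6 / -1]. Elementwise product with the kernel and sum: 3·3 + 6·1 + -1·3.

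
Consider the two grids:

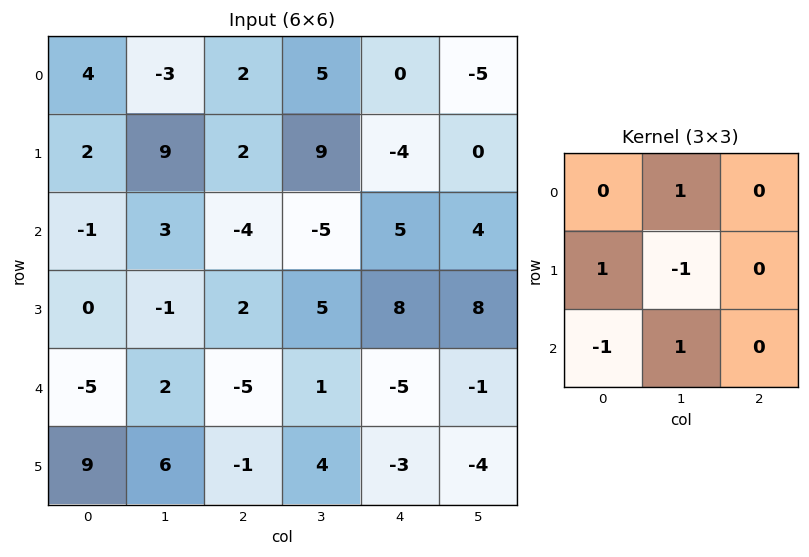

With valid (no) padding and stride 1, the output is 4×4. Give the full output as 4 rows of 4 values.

Output[0,0]: The receptive field on the input at this output position is [4 -3 2 / 2 9 2 / -1 3 -4]. Elementwise product with the kernel and sum: -3·1 + 2·1 + 9·-1 + -1·-1 + 3·1.
Output[0,1]: The receptive field on the input at this output position is [-3 2 5 / 9 2 9 / 3 -4 -5]. Elementwise product with the kernel and sum: 2·1 + 9·1 + 2·-1 + 3·-1 + -4·1.

-6 2 -3 23
4 12 13 -11
11 -14 -2 -4
-11 2 4 7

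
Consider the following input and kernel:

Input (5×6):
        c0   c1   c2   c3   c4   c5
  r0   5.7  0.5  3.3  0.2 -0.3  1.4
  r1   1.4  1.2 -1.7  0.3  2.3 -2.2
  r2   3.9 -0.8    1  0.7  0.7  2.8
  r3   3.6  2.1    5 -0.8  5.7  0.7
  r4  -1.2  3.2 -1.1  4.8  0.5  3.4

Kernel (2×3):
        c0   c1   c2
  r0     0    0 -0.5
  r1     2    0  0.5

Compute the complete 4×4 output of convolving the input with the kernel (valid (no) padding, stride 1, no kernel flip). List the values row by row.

Output[0,0]: The receptive field on the input at this output position is [5.7 0.5 3.3 / 1.4 1.2 -1.7]. Elementwise product with the kernel and sum: 3.3·-0.5 + 1.4·2 + -1.7·0.5.

0.3 2.45 -2.1 -1.2
9.15 -1.4 1.2 3.9
9.2 3.45 12.5 -2.65
-5.45 9.2 -4.8 10.95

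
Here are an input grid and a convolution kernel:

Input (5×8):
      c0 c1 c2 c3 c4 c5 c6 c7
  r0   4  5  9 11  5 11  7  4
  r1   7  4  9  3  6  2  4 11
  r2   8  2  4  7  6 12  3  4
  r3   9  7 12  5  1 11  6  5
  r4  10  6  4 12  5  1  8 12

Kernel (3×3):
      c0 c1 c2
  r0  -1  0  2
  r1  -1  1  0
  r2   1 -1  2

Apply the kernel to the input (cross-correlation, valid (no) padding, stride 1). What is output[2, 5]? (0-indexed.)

8

The receptive field on the input at this output position is [12 3 4 / 11 6 5 / 1 8 12]. Elementwise product with the kernel and sum: 12·-1 + 4·2 + 11·-1 + 6·1 + 1·1 + 8·-1 + 12·2.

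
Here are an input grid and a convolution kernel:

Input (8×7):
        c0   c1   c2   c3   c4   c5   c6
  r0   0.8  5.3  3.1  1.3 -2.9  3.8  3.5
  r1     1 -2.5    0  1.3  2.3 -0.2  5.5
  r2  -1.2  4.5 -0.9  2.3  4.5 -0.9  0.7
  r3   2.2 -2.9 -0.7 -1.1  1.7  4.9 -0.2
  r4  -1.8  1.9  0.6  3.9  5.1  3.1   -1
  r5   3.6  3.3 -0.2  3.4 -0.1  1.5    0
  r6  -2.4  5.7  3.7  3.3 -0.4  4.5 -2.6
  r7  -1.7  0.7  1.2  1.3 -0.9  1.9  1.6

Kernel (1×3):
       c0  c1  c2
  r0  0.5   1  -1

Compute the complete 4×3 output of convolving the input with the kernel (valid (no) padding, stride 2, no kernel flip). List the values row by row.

2.6 5.75 -1.15
4.8 -2.65 0.65
0.4 -0.9 6.65
0.8 5.55 6.9

Output[0,0]: The receptive field on the input at this output position is [0.8 5.3 3.1]. Elementwise product with the kernel and sum: 0.8·0.5 + 5.3·1 + 3.1·-1.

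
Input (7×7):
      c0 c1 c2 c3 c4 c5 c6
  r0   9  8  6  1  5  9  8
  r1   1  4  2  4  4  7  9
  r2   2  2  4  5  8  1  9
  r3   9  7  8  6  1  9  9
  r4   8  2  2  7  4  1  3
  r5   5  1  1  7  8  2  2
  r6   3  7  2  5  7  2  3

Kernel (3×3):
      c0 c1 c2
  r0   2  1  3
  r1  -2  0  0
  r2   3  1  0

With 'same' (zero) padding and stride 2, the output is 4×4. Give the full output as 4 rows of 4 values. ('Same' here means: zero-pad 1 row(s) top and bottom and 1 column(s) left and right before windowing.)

Output[0,0]: The receptive field on the zero-padded input at this output position is [0 0 0 / 0 9 8 / 0 1 4]. Elementwise product with the kernel and sum: 0·2 + 0·1 + 0·3 + 0·-2 + 0·3 + 1·1.

1 -2 14 12
22 47 42 57
35 40 55 33
8 10 18 2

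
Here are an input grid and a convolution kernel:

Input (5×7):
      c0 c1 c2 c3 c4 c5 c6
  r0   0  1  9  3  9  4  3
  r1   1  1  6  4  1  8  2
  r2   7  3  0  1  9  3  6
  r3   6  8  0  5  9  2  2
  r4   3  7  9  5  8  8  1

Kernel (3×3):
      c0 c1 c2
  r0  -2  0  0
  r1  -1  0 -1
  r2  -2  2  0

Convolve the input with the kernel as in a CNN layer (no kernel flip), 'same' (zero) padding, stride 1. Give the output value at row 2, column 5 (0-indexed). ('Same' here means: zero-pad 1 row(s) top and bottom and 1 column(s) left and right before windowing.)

-31

The receptive field on the zero-padded input at this output position is [1 8 2 / 9 3 6 / 9 2 2]. Elementwise product with the kernel and sum: 1·-2 + 9·-1 + 6·-1 + 9·-2 + 2·2.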